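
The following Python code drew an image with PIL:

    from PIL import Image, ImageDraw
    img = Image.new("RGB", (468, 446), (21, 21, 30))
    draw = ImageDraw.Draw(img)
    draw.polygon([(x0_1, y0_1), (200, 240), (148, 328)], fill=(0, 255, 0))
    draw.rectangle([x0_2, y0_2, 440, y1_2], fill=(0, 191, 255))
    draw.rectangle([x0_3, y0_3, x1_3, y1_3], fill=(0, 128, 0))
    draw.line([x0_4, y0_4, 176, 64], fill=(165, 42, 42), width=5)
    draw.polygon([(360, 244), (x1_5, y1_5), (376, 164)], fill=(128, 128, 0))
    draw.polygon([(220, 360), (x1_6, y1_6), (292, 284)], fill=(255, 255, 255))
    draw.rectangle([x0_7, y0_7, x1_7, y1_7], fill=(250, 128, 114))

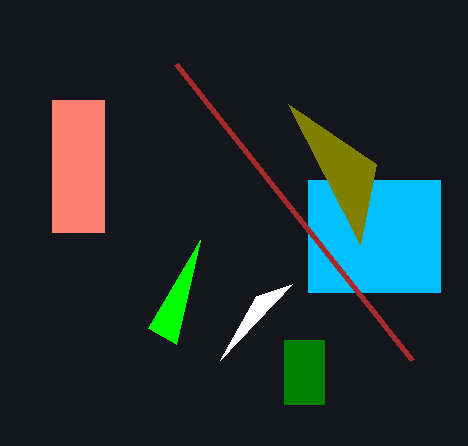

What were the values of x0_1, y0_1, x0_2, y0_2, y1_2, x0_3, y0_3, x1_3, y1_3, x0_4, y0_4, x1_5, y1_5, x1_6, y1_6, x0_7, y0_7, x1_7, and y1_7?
x0_1 = 176; y0_1 = 344; x0_2 = 308; y0_2 = 180; y1_2 = 292; x0_3 = 284; y0_3 = 340; x1_3 = 324; y1_3 = 404; x0_4 = 412; y0_4 = 360; x1_5 = 288; y1_5 = 104; x1_6 = 256; y1_6 = 296; x0_7 = 52; y0_7 = 100; x1_7 = 104; y1_7 = 232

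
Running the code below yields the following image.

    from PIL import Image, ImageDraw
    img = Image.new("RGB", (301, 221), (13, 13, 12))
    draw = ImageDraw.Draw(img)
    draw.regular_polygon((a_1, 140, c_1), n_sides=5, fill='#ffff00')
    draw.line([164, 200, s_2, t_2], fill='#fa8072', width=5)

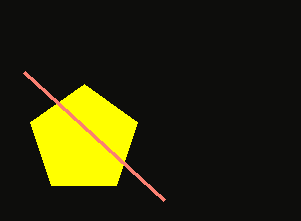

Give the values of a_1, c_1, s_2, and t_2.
a_1 = 84
c_1 = 56
s_2 = 24
t_2 = 72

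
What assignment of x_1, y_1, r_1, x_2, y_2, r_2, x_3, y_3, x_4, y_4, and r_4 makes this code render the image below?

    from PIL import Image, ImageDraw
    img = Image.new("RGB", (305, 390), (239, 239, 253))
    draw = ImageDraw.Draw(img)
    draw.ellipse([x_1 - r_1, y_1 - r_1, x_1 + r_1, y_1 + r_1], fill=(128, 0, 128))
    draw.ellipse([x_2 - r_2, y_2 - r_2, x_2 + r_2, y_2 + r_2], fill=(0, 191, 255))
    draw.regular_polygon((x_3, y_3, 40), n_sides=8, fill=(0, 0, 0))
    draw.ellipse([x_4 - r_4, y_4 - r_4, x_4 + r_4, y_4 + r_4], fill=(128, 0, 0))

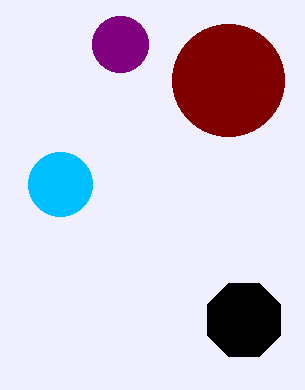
x_1 = 120
y_1 = 44
r_1 = 28
x_2 = 60
y_2 = 184
r_2 = 32
x_3 = 244
y_3 = 320
x_4 = 228
y_4 = 80
r_4 = 56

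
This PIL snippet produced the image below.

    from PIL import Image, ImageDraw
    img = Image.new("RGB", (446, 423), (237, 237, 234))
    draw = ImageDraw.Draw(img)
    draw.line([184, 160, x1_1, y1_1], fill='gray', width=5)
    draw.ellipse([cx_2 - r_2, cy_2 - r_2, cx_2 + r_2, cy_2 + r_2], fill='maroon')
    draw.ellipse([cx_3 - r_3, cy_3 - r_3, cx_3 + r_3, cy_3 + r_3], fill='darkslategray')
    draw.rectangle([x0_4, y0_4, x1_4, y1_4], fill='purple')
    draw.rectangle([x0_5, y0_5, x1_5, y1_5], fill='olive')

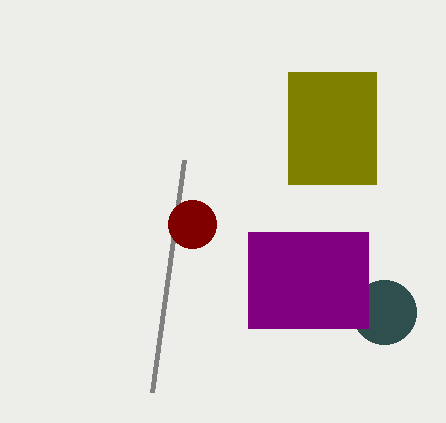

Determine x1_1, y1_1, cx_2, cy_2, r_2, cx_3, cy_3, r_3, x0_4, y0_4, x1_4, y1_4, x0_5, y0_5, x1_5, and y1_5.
x1_1 = 152
y1_1 = 392
cx_2 = 192
cy_2 = 224
r_2 = 24
cx_3 = 384
cy_3 = 312
r_3 = 32
x0_4 = 248
y0_4 = 232
x1_4 = 368
y1_4 = 328
x0_5 = 288
y0_5 = 72
x1_5 = 376
y1_5 = 184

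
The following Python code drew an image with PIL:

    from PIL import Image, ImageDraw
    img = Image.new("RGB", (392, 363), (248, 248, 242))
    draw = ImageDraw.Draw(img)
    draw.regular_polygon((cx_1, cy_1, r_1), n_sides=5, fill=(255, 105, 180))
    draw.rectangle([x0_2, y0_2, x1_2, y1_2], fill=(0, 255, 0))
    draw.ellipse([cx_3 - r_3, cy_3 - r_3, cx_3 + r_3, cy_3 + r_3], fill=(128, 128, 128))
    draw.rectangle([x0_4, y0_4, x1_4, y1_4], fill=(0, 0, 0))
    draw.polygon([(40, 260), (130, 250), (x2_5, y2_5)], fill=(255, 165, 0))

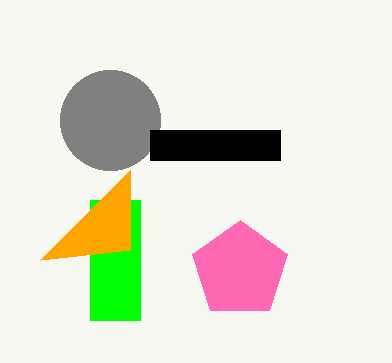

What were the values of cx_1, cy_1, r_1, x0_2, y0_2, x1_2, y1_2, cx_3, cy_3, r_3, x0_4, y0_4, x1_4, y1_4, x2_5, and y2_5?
cx_1 = 240, cy_1 = 270, r_1 = 50, x0_2 = 90, y0_2 = 200, x1_2 = 140, y1_2 = 320, cx_3 = 110, cy_3 = 120, r_3 = 50, x0_4 = 150, y0_4 = 130, x1_4 = 280, y1_4 = 160, x2_5 = 130, y2_5 = 170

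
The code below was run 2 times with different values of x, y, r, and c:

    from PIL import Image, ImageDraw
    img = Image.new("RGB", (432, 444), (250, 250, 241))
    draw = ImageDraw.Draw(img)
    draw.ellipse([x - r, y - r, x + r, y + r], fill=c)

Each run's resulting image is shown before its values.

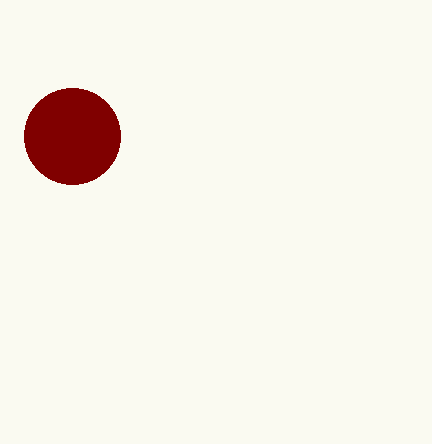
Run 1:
x = 72
y = 136
r = 48
c = 'maroon'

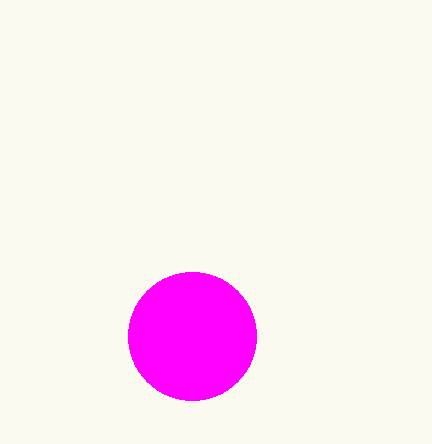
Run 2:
x = 192, y = 336, r = 64, c = 'magenta'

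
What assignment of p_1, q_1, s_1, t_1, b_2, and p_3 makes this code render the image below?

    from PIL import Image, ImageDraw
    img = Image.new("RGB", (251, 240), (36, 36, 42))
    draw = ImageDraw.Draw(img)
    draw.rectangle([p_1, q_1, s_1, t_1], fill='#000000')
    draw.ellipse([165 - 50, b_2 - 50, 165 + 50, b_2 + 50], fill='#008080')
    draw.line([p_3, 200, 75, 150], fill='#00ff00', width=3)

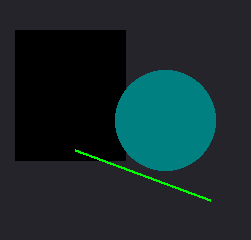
p_1 = 15; q_1 = 30; s_1 = 125; t_1 = 160; b_2 = 120; p_3 = 210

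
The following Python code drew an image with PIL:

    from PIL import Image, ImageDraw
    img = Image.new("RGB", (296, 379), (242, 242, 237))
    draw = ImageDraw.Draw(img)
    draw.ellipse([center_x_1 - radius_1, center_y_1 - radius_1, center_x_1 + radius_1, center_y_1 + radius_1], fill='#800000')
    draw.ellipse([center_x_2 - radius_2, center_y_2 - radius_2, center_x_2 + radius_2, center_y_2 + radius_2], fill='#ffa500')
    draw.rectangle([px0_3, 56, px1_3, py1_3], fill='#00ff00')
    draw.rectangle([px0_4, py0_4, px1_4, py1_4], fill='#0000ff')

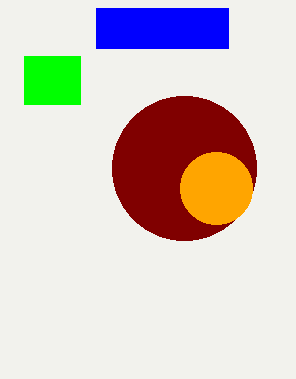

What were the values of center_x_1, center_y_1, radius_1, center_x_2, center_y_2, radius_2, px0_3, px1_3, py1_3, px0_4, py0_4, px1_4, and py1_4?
center_x_1 = 184, center_y_1 = 168, radius_1 = 72, center_x_2 = 216, center_y_2 = 188, radius_2 = 36, px0_3 = 24, px1_3 = 80, py1_3 = 104, px0_4 = 96, py0_4 = 8, px1_4 = 228, py1_4 = 48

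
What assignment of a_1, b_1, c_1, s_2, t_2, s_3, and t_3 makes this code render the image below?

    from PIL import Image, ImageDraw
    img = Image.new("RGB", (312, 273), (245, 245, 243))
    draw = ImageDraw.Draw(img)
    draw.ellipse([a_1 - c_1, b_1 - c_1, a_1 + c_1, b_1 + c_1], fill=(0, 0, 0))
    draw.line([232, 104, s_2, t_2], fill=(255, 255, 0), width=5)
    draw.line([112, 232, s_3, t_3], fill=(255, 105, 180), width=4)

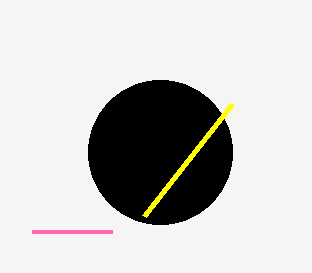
a_1 = 160, b_1 = 152, c_1 = 72, s_2 = 144, t_2 = 216, s_3 = 32, t_3 = 232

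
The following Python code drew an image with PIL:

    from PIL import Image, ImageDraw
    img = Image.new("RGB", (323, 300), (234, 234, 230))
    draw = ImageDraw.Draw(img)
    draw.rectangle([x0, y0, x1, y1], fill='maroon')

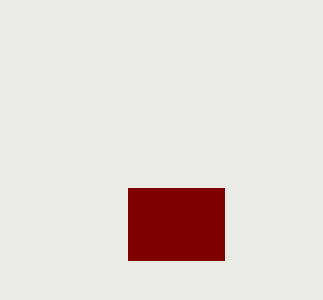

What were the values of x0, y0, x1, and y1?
x0 = 128, y0 = 188, x1 = 224, y1 = 260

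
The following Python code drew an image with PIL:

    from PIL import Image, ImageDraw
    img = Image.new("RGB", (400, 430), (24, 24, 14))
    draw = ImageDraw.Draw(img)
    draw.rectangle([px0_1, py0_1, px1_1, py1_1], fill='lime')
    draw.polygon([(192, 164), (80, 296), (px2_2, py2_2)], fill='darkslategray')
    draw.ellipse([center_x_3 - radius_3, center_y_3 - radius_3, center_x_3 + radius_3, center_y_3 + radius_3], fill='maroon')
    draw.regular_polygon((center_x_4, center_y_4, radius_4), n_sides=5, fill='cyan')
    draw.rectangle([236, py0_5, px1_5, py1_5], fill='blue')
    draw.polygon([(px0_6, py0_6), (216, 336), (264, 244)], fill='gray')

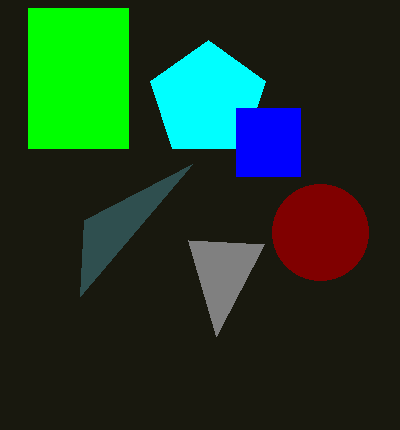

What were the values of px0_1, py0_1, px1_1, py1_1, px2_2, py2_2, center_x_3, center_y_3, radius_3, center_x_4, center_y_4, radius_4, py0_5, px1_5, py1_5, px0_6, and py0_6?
px0_1 = 28, py0_1 = 8, px1_1 = 128, py1_1 = 148, px2_2 = 84, py2_2 = 220, center_x_3 = 320, center_y_3 = 232, radius_3 = 48, center_x_4 = 208, center_y_4 = 100, radius_4 = 60, py0_5 = 108, px1_5 = 300, py1_5 = 176, px0_6 = 188, py0_6 = 240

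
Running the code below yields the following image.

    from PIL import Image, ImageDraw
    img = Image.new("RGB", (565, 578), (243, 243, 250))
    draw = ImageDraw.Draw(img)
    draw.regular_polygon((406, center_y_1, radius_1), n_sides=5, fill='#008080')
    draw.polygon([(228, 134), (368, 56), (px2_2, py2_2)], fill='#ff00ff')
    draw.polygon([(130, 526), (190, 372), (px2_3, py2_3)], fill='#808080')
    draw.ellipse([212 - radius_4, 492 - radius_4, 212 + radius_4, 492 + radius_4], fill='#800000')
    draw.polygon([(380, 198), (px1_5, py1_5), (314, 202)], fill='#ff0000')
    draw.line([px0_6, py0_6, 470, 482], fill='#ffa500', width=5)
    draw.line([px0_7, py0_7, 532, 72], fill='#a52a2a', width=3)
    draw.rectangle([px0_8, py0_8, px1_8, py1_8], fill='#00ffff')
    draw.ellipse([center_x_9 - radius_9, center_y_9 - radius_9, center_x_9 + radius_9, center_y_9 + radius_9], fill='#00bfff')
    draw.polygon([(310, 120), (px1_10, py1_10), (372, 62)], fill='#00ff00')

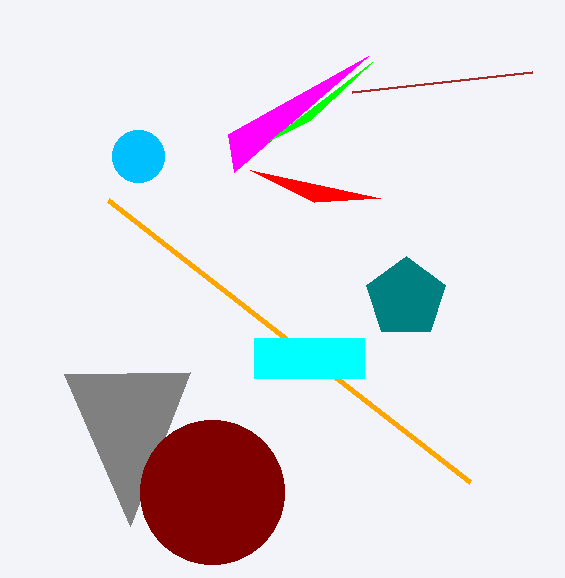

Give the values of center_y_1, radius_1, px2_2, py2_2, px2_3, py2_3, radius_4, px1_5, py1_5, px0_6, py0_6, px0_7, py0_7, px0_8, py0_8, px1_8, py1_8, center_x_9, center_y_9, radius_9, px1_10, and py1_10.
center_y_1 = 298; radius_1 = 42; px2_2 = 234; py2_2 = 172; px2_3 = 64; py2_3 = 374; radius_4 = 72; px1_5 = 250; py1_5 = 170; px0_6 = 108; py0_6 = 200; px0_7 = 352; py0_7 = 92; px0_8 = 254; py0_8 = 338; px1_8 = 364; py1_8 = 378; center_x_9 = 138; center_y_9 = 156; radius_9 = 26; px1_10 = 270; py1_10 = 140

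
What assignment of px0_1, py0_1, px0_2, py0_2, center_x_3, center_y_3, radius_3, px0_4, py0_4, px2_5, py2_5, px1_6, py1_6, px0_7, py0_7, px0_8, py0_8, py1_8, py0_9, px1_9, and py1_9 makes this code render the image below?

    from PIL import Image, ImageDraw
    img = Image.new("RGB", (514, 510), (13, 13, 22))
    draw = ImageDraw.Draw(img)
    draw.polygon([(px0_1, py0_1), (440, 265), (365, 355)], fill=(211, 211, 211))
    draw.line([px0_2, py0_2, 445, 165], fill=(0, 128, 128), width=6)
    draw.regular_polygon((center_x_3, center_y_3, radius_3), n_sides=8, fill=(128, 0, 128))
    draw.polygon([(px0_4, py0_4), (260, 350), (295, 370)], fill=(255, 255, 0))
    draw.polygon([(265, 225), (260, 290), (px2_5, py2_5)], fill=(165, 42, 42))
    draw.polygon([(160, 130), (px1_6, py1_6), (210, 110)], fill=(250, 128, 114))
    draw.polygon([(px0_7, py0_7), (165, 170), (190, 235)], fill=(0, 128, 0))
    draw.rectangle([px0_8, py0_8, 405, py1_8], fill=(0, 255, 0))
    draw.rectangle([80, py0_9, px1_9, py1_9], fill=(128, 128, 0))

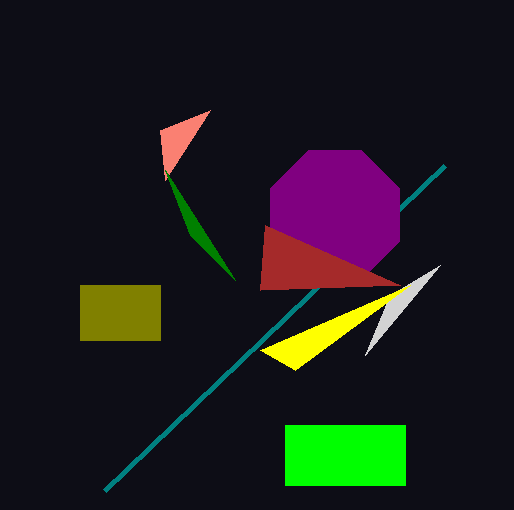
px0_1 = 390; py0_1 = 295; px0_2 = 105; py0_2 = 490; center_x_3 = 335; center_y_3 = 215; radius_3 = 70; px0_4 = 410; py0_4 = 285; px2_5 = 400; py2_5 = 285; px1_6 = 165; py1_6 = 180; px0_7 = 235; py0_7 = 280; px0_8 = 285; py0_8 = 425; py1_8 = 485; py0_9 = 285; px1_9 = 160; py1_9 = 340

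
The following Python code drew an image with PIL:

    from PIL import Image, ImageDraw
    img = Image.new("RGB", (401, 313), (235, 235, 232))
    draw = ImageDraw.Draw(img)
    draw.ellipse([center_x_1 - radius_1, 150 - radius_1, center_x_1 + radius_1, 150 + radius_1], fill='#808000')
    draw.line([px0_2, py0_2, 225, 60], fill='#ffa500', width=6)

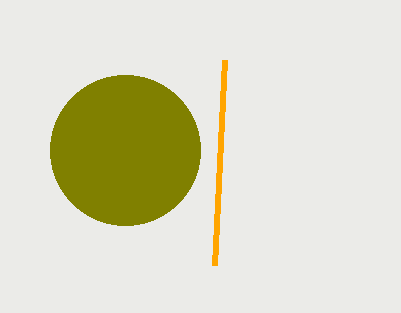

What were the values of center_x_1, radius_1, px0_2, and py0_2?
center_x_1 = 125; radius_1 = 75; px0_2 = 215; py0_2 = 265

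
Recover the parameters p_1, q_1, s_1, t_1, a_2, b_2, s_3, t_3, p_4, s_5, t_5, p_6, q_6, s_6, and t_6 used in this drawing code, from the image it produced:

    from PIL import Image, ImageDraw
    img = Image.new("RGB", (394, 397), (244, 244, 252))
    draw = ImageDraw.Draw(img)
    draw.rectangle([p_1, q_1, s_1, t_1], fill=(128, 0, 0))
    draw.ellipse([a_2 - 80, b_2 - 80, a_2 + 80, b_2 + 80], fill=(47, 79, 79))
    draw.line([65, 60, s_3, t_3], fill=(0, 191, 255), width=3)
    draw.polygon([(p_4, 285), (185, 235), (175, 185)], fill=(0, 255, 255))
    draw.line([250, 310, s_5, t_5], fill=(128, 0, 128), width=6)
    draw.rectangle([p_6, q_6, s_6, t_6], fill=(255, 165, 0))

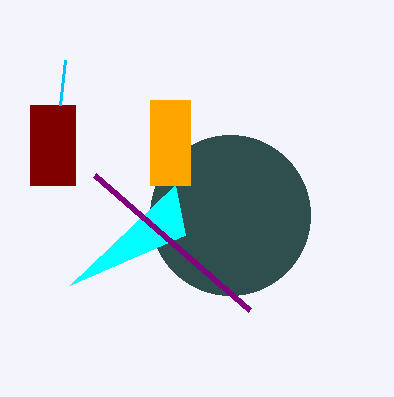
p_1 = 30; q_1 = 105; s_1 = 75; t_1 = 185; a_2 = 230; b_2 = 215; s_3 = 60; t_3 = 105; p_4 = 70; s_5 = 95; t_5 = 175; p_6 = 150; q_6 = 100; s_6 = 190; t_6 = 185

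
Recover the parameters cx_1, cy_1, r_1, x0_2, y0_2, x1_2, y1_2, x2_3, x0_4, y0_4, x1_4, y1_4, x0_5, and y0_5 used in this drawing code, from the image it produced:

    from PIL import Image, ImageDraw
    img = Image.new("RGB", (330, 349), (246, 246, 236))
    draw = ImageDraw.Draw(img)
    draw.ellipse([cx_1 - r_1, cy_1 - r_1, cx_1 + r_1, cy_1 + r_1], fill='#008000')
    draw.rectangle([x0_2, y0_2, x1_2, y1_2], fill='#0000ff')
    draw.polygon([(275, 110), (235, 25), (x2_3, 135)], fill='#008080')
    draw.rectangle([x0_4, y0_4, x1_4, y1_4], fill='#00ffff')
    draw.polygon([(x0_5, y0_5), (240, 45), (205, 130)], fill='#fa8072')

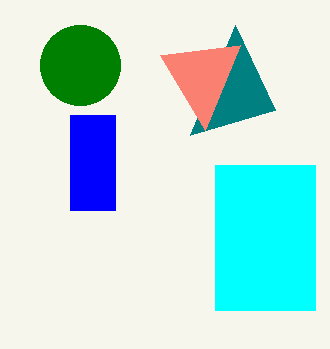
cx_1 = 80; cy_1 = 65; r_1 = 40; x0_2 = 70; y0_2 = 115; x1_2 = 115; y1_2 = 210; x2_3 = 190; x0_4 = 215; y0_4 = 165; x1_4 = 315; y1_4 = 310; x0_5 = 160; y0_5 = 55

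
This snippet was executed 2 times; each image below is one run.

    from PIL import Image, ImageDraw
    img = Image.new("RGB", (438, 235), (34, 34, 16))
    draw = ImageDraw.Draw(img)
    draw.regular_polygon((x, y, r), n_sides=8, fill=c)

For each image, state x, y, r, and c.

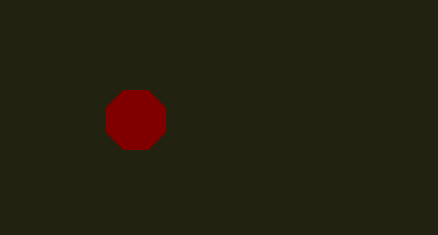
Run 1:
x = 136; y = 120; r = 32; c = 'maroon'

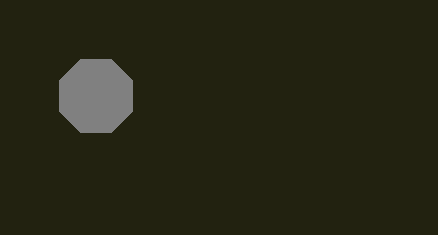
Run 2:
x = 96
y = 96
r = 40
c = 'gray'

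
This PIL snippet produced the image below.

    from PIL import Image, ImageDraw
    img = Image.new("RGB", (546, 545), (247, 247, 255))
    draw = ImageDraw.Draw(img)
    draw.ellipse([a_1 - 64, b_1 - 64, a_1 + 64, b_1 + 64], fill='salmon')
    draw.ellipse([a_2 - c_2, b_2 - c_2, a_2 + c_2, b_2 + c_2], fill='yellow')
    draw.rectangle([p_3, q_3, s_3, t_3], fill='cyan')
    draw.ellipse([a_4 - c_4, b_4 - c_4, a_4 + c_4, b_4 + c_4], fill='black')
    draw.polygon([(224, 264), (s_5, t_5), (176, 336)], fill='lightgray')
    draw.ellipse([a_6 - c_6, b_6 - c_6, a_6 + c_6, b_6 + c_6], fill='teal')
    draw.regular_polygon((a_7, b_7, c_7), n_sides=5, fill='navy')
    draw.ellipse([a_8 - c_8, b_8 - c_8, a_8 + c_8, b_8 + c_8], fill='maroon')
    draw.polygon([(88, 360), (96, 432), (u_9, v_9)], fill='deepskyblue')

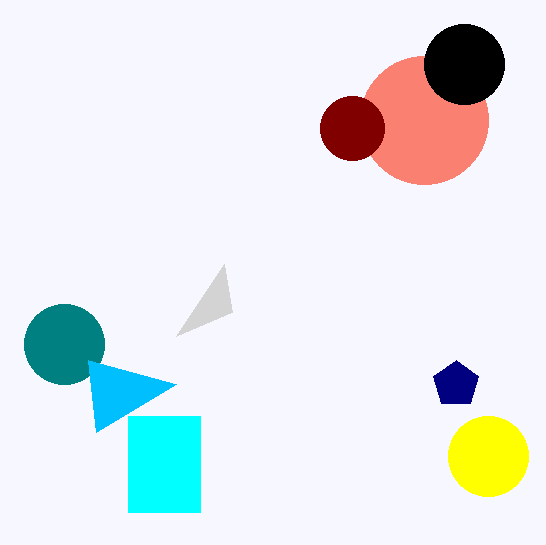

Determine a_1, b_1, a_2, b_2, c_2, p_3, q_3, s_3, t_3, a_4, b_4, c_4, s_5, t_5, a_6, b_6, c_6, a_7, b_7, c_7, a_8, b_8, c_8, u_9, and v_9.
a_1 = 424; b_1 = 120; a_2 = 488; b_2 = 456; c_2 = 40; p_3 = 128; q_3 = 416; s_3 = 200; t_3 = 512; a_4 = 464; b_4 = 64; c_4 = 40; s_5 = 232; t_5 = 312; a_6 = 64; b_6 = 344; c_6 = 40; a_7 = 456; b_7 = 384; c_7 = 24; a_8 = 352; b_8 = 128; c_8 = 32; u_9 = 176; v_9 = 384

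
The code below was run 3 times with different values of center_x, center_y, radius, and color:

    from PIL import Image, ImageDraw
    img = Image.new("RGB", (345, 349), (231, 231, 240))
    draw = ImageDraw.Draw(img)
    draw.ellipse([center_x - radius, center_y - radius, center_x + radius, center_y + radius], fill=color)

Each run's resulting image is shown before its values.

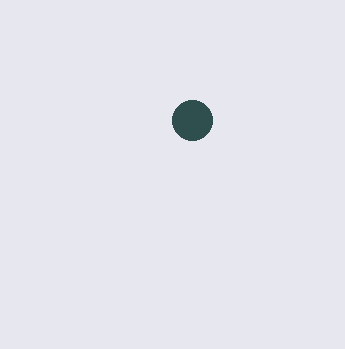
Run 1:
center_x = 192; center_y = 120; radius = 20; color = 'darkslategray'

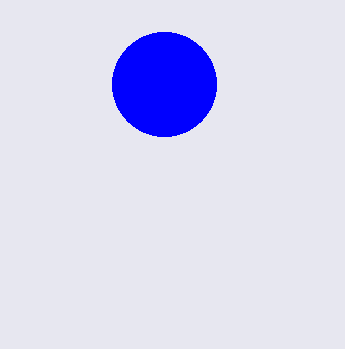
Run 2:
center_x = 164; center_y = 84; radius = 52; color = 'blue'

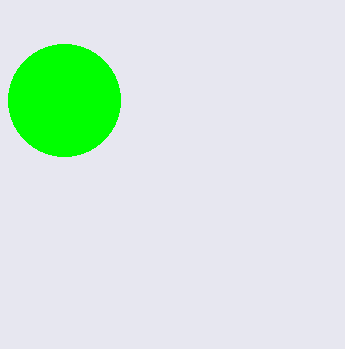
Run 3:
center_x = 64; center_y = 100; radius = 56; color = 'lime'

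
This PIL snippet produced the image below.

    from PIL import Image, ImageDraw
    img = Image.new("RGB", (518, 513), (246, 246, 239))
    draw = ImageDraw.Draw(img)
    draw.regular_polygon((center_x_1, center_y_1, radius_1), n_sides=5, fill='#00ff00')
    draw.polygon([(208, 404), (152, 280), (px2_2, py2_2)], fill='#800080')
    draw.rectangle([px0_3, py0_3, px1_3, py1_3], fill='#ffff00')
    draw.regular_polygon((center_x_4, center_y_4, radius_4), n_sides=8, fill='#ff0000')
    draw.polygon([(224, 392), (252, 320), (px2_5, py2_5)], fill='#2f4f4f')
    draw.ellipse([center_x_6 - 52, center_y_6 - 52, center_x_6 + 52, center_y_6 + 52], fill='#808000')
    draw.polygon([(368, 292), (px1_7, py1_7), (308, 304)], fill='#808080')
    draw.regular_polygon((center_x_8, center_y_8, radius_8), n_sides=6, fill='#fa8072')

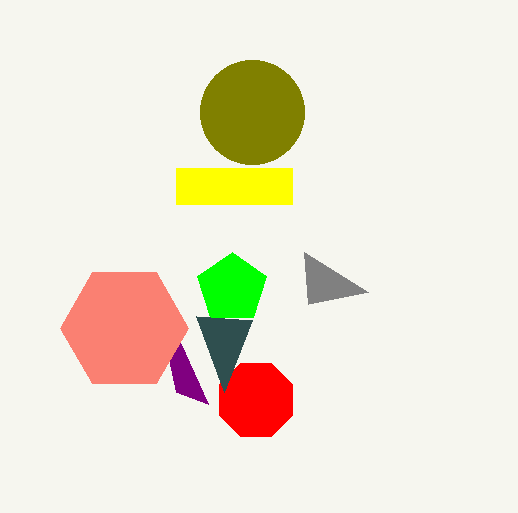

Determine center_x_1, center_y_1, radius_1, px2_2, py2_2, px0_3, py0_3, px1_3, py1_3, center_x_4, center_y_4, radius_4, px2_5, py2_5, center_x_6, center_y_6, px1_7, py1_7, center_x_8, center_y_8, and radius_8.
center_x_1 = 232, center_y_1 = 288, radius_1 = 36, px2_2 = 176, py2_2 = 392, px0_3 = 176, py0_3 = 168, px1_3 = 292, py1_3 = 204, center_x_4 = 256, center_y_4 = 400, radius_4 = 40, px2_5 = 196, py2_5 = 316, center_x_6 = 252, center_y_6 = 112, px1_7 = 304, py1_7 = 252, center_x_8 = 124, center_y_8 = 328, radius_8 = 64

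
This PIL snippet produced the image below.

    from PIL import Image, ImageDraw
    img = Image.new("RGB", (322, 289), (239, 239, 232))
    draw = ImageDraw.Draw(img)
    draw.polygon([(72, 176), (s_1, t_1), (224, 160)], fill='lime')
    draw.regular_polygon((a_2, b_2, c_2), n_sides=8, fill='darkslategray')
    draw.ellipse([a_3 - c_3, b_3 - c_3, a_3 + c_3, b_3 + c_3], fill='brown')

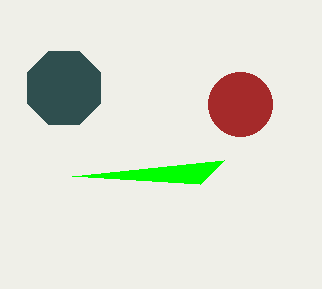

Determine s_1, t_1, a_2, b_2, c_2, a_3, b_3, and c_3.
s_1 = 200, t_1 = 184, a_2 = 64, b_2 = 88, c_2 = 40, a_3 = 240, b_3 = 104, c_3 = 32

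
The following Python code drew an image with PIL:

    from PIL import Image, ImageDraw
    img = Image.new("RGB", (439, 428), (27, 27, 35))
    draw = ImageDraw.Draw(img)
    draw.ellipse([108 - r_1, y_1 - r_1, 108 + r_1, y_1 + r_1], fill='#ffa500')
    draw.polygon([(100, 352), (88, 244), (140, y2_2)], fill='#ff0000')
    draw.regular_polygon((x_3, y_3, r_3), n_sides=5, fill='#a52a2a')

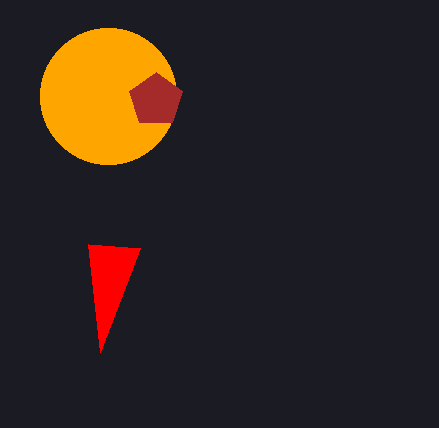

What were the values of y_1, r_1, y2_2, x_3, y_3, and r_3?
y_1 = 96, r_1 = 68, y2_2 = 248, x_3 = 156, y_3 = 100, r_3 = 28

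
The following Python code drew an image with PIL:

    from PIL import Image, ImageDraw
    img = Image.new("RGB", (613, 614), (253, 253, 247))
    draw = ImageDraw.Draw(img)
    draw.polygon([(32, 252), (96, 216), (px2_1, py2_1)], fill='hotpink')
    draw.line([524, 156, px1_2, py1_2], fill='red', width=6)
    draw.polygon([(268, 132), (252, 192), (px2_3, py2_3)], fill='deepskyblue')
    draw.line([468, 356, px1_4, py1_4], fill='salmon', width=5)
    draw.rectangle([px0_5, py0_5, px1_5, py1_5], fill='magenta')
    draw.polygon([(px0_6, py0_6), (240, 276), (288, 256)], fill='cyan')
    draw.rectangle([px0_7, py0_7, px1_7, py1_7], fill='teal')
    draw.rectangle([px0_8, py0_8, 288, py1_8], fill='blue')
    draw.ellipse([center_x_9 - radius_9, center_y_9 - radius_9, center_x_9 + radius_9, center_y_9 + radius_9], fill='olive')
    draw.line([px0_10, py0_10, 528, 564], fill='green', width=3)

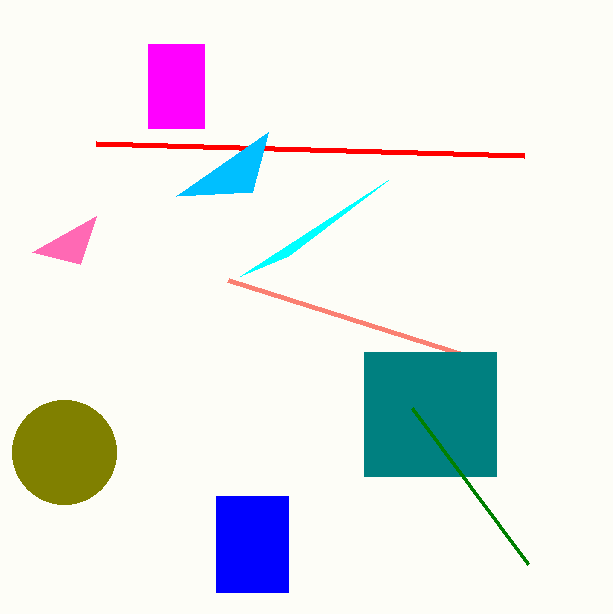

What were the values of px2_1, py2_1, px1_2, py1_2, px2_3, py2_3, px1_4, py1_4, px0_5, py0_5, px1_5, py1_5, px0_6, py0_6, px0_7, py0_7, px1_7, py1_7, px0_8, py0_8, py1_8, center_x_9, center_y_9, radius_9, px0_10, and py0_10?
px2_1 = 80, py2_1 = 264, px1_2 = 96, py1_2 = 144, px2_3 = 176, py2_3 = 196, px1_4 = 228, py1_4 = 280, px0_5 = 148, py0_5 = 44, px1_5 = 204, py1_5 = 128, px0_6 = 388, py0_6 = 180, px0_7 = 364, py0_7 = 352, px1_7 = 496, py1_7 = 476, px0_8 = 216, py0_8 = 496, py1_8 = 592, center_x_9 = 64, center_y_9 = 452, radius_9 = 52, px0_10 = 412, py0_10 = 408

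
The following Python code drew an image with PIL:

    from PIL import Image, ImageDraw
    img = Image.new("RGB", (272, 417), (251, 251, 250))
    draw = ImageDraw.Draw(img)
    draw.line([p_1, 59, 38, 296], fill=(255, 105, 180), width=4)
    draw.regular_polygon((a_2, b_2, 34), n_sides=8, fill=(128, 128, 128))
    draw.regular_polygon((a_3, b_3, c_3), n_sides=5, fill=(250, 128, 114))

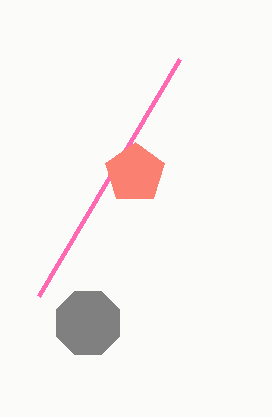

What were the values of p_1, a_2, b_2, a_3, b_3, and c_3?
p_1 = 179
a_2 = 88
b_2 = 323
a_3 = 135
b_3 = 173
c_3 = 31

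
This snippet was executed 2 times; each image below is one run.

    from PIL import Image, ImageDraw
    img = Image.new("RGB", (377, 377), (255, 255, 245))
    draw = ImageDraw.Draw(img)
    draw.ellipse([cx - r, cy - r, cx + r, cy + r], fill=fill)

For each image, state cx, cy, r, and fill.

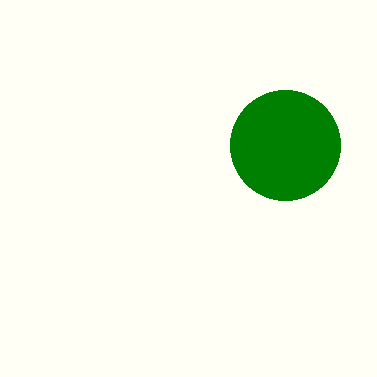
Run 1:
cx = 285
cy = 145
r = 55
fill = 'green'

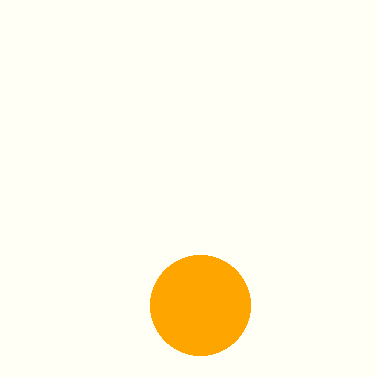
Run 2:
cx = 200, cy = 305, r = 50, fill = 'orange'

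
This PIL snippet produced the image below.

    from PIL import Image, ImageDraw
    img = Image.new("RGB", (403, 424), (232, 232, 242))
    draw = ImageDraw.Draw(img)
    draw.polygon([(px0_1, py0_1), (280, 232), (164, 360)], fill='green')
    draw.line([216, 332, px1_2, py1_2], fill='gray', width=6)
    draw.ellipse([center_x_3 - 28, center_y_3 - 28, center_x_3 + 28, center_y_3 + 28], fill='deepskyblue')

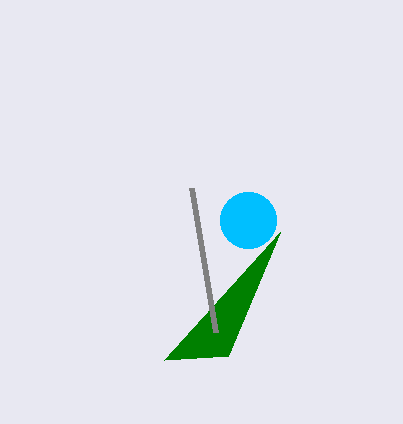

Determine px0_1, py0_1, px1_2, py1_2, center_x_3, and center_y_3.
px0_1 = 228
py0_1 = 356
px1_2 = 192
py1_2 = 188
center_x_3 = 248
center_y_3 = 220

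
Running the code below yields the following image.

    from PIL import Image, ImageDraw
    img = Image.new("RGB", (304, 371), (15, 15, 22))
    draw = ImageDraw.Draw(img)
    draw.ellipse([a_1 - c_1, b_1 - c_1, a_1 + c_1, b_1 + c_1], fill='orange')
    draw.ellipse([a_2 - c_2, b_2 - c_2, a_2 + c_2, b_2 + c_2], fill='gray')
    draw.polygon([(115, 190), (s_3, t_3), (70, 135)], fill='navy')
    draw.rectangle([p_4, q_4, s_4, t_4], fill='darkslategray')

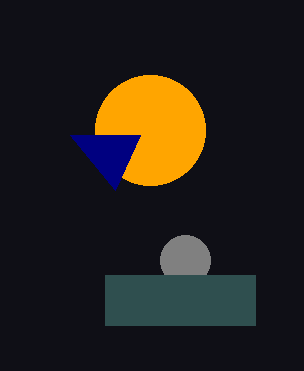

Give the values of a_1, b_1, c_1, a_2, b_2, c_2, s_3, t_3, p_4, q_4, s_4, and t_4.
a_1 = 150; b_1 = 130; c_1 = 55; a_2 = 185; b_2 = 260; c_2 = 25; s_3 = 140; t_3 = 135; p_4 = 105; q_4 = 275; s_4 = 255; t_4 = 325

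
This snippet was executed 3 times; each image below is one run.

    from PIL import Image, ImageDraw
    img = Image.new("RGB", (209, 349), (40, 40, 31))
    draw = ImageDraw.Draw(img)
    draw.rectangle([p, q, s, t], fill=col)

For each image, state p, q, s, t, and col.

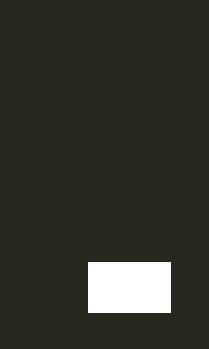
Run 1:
p = 88; q = 262; s = 170; t = 312; col = 'white'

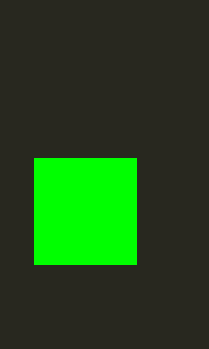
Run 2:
p = 34; q = 158; s = 136; t = 264; col = 'lime'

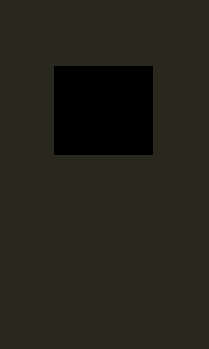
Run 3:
p = 54, q = 66, s = 152, t = 154, col = 'black'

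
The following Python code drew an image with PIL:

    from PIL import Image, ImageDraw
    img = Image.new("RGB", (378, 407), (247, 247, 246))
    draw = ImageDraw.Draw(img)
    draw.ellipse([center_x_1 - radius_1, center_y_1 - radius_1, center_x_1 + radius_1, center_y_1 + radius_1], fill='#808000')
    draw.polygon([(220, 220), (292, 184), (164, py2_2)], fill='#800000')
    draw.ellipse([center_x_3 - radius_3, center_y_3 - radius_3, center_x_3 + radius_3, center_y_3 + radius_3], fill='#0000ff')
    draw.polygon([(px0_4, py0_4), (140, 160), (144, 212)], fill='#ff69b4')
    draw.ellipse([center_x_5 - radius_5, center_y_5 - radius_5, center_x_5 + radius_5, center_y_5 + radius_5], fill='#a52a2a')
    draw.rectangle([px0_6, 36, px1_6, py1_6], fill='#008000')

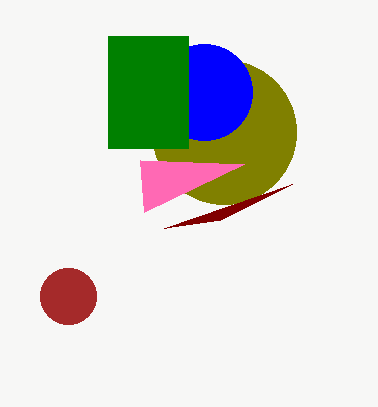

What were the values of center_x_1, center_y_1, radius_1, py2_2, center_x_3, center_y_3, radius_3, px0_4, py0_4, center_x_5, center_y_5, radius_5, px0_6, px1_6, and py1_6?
center_x_1 = 224
center_y_1 = 132
radius_1 = 72
py2_2 = 228
center_x_3 = 204
center_y_3 = 92
radius_3 = 48
px0_4 = 244
py0_4 = 164
center_x_5 = 68
center_y_5 = 296
radius_5 = 28
px0_6 = 108
px1_6 = 188
py1_6 = 148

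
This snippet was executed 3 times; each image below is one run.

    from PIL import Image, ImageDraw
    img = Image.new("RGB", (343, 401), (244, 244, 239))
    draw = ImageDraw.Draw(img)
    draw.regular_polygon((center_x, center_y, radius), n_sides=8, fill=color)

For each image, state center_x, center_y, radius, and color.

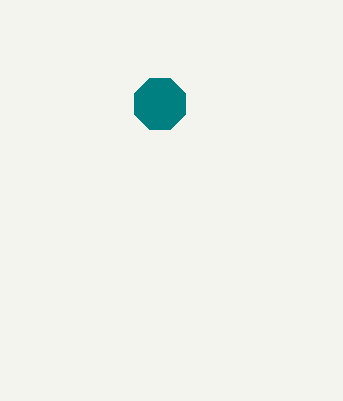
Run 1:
center_x = 160, center_y = 104, radius = 28, color = 'teal'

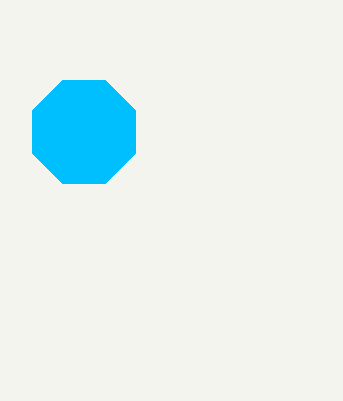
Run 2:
center_x = 84; center_y = 132; radius = 56; color = 'deepskyblue'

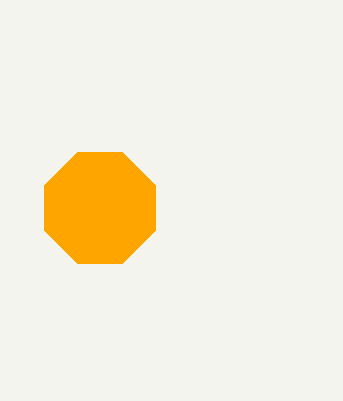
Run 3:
center_x = 100, center_y = 208, radius = 60, color = 'orange'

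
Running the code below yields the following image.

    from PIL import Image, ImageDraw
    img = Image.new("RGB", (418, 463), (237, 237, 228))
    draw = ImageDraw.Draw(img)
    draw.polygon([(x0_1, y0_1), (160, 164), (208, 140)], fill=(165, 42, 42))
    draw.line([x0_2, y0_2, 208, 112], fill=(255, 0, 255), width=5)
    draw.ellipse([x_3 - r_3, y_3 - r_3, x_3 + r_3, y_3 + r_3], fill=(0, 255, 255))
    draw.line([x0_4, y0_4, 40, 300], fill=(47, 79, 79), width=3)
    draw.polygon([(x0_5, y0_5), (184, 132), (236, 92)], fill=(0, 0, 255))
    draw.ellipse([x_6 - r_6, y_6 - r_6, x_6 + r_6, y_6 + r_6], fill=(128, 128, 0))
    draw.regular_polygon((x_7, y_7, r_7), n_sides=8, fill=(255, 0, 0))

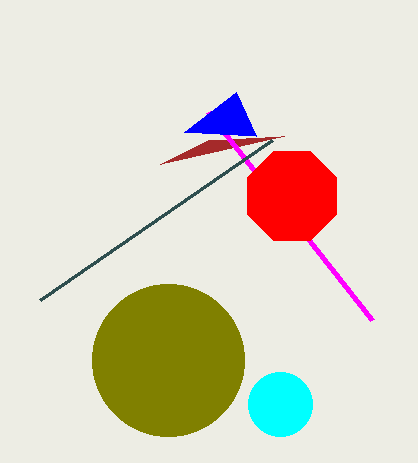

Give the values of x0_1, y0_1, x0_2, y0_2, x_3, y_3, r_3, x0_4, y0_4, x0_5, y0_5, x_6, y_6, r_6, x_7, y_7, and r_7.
x0_1 = 284, y0_1 = 136, x0_2 = 372, y0_2 = 320, x_3 = 280, y_3 = 404, r_3 = 32, x0_4 = 272, y0_4 = 140, x0_5 = 256, y0_5 = 136, x_6 = 168, y_6 = 360, r_6 = 76, x_7 = 292, y_7 = 196, r_7 = 48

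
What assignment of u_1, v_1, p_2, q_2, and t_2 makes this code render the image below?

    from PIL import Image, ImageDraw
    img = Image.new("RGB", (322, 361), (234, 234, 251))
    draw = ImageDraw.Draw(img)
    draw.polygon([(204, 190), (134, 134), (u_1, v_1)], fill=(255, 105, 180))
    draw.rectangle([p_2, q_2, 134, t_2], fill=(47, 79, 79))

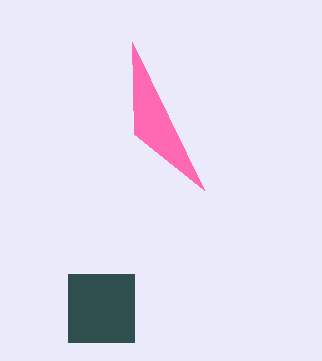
u_1 = 132
v_1 = 42
p_2 = 68
q_2 = 274
t_2 = 342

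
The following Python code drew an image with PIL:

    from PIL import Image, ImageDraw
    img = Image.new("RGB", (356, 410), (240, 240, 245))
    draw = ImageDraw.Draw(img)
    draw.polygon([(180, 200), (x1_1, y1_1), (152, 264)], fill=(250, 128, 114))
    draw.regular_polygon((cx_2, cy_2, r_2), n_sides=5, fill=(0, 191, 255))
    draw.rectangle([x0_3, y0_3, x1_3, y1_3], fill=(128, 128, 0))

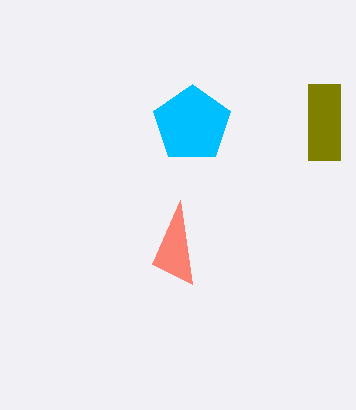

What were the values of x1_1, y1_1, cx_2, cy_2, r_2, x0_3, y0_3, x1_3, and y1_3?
x1_1 = 192; y1_1 = 284; cx_2 = 192; cy_2 = 124; r_2 = 40; x0_3 = 308; y0_3 = 84; x1_3 = 340; y1_3 = 160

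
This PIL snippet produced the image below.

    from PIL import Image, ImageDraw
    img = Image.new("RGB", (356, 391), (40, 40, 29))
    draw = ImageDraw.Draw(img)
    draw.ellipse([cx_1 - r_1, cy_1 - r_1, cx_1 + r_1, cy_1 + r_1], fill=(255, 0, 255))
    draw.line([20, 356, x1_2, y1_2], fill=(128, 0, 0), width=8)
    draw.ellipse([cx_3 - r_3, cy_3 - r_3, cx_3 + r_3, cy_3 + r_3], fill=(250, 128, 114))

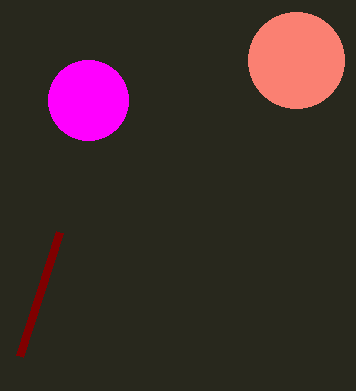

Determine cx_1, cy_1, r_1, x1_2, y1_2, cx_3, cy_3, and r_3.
cx_1 = 88, cy_1 = 100, r_1 = 40, x1_2 = 60, y1_2 = 232, cx_3 = 296, cy_3 = 60, r_3 = 48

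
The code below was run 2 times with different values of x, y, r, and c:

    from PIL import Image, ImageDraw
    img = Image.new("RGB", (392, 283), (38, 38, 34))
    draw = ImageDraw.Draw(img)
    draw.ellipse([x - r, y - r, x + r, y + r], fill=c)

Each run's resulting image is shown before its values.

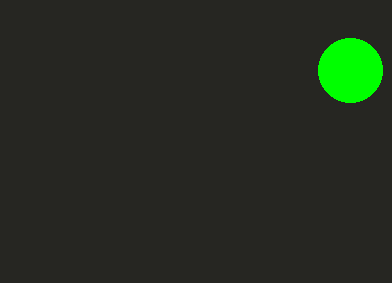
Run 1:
x = 350
y = 70
r = 32
c = 'lime'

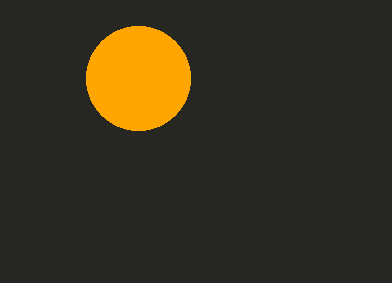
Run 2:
x = 138, y = 78, r = 52, c = 'orange'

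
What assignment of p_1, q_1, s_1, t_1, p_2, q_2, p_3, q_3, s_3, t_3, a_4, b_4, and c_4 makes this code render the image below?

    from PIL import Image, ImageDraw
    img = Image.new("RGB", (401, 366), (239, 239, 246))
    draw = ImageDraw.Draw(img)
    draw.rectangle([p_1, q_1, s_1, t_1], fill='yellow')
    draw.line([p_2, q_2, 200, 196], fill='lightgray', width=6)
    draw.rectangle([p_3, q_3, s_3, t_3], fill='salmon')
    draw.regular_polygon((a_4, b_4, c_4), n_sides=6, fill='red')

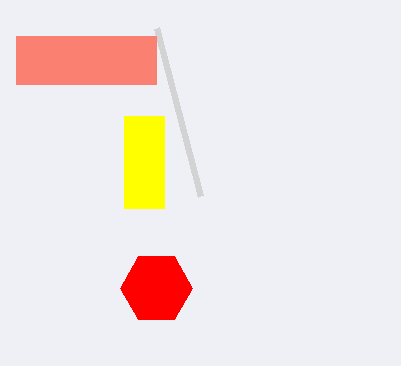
p_1 = 124; q_1 = 116; s_1 = 164; t_1 = 208; p_2 = 156; q_2 = 28; p_3 = 16; q_3 = 36; s_3 = 156; t_3 = 84; a_4 = 156; b_4 = 288; c_4 = 36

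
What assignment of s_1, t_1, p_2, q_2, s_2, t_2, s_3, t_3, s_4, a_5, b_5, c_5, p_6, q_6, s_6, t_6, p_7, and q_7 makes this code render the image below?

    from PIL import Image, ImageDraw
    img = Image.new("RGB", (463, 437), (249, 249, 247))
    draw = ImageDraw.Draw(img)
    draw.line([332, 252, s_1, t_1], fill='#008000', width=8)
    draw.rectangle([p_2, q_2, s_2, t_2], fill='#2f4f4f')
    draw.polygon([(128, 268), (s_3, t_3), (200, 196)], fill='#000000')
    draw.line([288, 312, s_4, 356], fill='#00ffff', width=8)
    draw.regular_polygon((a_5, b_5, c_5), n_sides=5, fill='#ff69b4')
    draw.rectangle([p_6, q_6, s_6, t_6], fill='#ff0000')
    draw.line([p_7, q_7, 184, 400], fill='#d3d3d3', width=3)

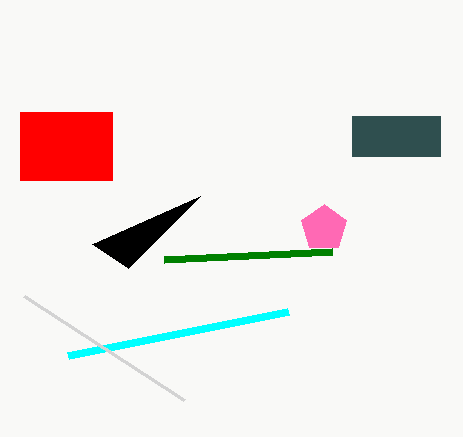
s_1 = 164; t_1 = 260; p_2 = 352; q_2 = 116; s_2 = 440; t_2 = 156; s_3 = 92; t_3 = 244; s_4 = 68; a_5 = 324; b_5 = 228; c_5 = 24; p_6 = 20; q_6 = 112; s_6 = 112; t_6 = 180; p_7 = 24; q_7 = 296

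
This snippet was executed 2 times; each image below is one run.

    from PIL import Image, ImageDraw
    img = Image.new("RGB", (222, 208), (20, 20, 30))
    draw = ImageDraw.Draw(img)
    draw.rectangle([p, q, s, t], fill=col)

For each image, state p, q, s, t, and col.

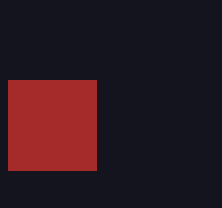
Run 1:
p = 8; q = 80; s = 96; t = 170; col = 'brown'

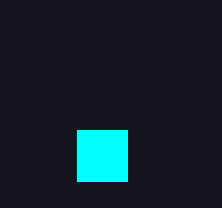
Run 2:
p = 77
q = 130
s = 127
t = 181
col = 'cyan'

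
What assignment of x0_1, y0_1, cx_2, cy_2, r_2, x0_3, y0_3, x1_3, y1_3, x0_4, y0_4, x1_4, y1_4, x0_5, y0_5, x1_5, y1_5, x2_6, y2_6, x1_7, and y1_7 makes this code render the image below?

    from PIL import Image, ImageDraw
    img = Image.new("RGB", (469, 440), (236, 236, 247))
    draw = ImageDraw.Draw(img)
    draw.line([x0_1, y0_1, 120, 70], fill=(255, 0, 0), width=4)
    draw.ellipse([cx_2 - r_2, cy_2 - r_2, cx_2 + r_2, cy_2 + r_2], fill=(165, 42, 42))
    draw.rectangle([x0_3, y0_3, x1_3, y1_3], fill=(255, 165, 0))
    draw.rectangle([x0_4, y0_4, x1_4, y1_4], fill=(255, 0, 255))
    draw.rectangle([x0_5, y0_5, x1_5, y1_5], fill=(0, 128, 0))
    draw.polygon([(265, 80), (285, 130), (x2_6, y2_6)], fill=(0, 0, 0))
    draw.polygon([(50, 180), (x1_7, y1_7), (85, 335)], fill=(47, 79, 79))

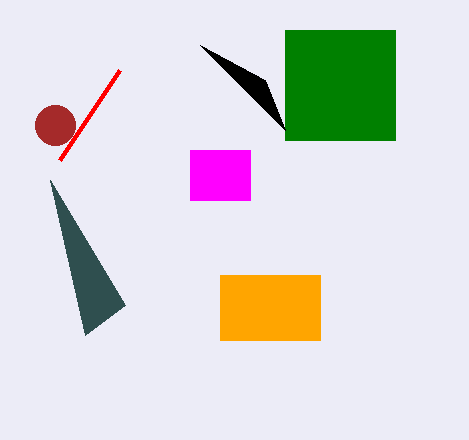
x0_1 = 60, y0_1 = 160, cx_2 = 55, cy_2 = 125, r_2 = 20, x0_3 = 220, y0_3 = 275, x1_3 = 320, y1_3 = 340, x0_4 = 190, y0_4 = 150, x1_4 = 250, y1_4 = 200, x0_5 = 285, y0_5 = 30, x1_5 = 395, y1_5 = 140, x2_6 = 200, y2_6 = 45, x1_7 = 125, y1_7 = 305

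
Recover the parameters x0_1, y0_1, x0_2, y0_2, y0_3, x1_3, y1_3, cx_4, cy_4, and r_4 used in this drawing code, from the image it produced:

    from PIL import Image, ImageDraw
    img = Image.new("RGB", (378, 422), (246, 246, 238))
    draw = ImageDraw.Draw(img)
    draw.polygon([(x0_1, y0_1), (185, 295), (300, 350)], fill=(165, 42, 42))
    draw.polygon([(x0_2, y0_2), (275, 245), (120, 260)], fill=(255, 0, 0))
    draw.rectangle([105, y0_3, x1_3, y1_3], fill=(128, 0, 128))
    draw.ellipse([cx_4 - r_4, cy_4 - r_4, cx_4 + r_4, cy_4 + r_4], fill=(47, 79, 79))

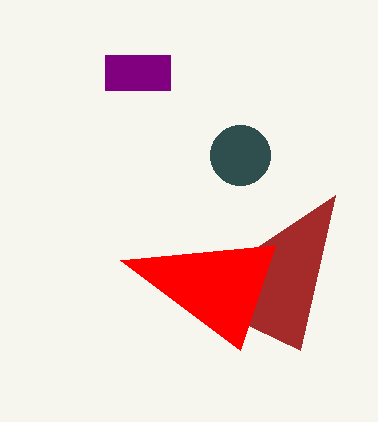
x0_1 = 335, y0_1 = 195, x0_2 = 240, y0_2 = 350, y0_3 = 55, x1_3 = 170, y1_3 = 90, cx_4 = 240, cy_4 = 155, r_4 = 30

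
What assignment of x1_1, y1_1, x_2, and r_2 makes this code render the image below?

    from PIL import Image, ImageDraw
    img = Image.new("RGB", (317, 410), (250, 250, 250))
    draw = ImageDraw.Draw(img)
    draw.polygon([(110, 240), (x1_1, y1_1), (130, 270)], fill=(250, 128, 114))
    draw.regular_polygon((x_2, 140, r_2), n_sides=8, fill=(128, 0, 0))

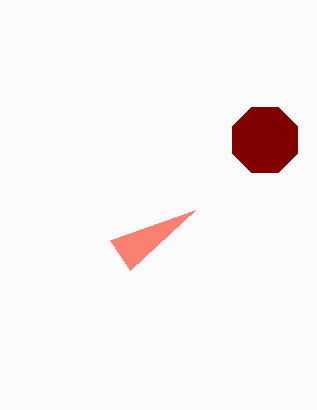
x1_1 = 195, y1_1 = 210, x_2 = 265, r_2 = 35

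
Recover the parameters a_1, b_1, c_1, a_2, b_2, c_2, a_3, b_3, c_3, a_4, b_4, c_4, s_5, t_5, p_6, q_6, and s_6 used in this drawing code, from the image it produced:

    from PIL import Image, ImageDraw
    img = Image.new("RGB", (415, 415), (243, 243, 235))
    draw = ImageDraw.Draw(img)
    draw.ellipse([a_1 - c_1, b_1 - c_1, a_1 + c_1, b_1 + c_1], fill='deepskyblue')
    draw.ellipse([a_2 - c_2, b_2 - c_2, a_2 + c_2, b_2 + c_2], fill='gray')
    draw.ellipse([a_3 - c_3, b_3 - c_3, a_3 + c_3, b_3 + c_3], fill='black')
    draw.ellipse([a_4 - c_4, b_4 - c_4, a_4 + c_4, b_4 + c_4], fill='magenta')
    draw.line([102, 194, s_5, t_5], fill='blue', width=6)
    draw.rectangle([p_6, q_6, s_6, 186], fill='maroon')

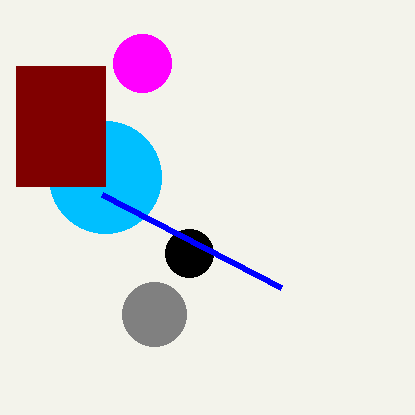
a_1 = 105
b_1 = 177
c_1 = 56
a_2 = 154
b_2 = 314
c_2 = 32
a_3 = 189
b_3 = 253
c_3 = 24
a_4 = 142
b_4 = 63
c_4 = 29
s_5 = 281
t_5 = 287
p_6 = 16
q_6 = 66
s_6 = 105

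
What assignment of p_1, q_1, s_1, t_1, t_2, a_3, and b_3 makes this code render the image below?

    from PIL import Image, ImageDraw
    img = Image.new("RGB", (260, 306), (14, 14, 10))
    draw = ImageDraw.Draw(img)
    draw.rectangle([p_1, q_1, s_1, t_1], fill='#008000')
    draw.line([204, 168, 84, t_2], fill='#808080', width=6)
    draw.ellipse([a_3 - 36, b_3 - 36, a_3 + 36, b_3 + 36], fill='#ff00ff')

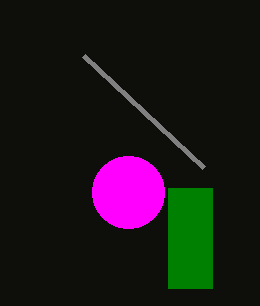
p_1 = 168
q_1 = 188
s_1 = 212
t_1 = 288
t_2 = 56
a_3 = 128
b_3 = 192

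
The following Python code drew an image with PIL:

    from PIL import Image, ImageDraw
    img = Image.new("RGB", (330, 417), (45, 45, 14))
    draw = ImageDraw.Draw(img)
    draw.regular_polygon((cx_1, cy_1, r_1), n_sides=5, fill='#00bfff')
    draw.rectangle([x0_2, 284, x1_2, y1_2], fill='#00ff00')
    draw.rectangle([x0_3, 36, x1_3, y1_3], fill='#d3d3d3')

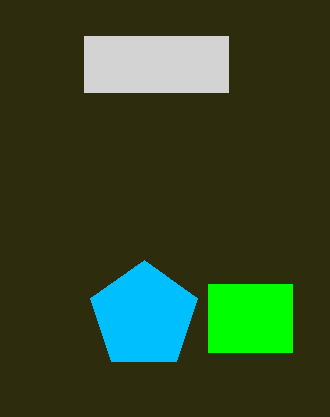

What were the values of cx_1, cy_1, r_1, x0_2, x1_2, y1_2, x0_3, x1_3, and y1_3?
cx_1 = 144, cy_1 = 316, r_1 = 56, x0_2 = 208, x1_2 = 292, y1_2 = 352, x0_3 = 84, x1_3 = 228, y1_3 = 92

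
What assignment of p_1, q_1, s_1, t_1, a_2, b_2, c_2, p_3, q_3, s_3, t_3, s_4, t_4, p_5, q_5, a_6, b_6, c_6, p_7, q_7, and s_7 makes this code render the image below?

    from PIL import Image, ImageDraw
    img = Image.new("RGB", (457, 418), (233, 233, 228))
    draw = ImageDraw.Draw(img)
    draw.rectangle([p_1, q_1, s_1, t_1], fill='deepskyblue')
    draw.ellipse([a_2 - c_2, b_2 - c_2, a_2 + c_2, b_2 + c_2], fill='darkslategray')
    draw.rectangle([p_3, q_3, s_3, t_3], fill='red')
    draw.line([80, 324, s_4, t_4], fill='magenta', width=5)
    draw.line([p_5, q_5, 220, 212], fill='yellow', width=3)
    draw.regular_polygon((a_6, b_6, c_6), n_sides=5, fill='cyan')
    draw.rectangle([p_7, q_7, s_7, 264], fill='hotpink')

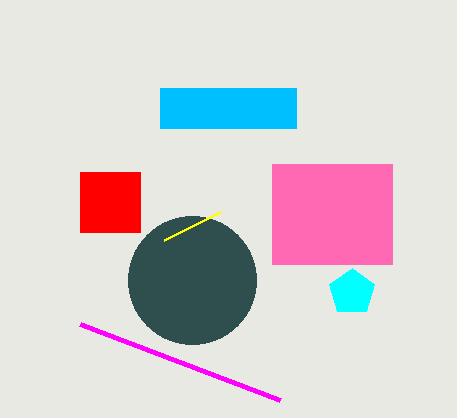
p_1 = 160, q_1 = 88, s_1 = 296, t_1 = 128, a_2 = 192, b_2 = 280, c_2 = 64, p_3 = 80, q_3 = 172, s_3 = 140, t_3 = 232, s_4 = 280, t_4 = 400, p_5 = 164, q_5 = 240, a_6 = 352, b_6 = 292, c_6 = 24, p_7 = 272, q_7 = 164, s_7 = 392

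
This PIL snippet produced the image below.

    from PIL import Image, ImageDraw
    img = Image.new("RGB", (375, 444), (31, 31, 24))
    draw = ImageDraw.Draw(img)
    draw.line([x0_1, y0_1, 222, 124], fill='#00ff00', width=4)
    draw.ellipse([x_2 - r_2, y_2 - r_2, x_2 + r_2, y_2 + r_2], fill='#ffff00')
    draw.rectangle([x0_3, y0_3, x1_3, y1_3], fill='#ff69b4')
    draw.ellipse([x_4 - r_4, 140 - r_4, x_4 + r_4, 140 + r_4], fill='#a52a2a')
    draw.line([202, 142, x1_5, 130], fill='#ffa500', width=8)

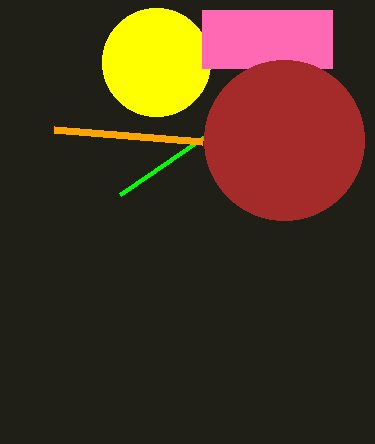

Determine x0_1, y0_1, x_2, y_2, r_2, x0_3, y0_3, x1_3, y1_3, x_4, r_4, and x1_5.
x0_1 = 120; y0_1 = 194; x_2 = 156; y_2 = 62; r_2 = 54; x0_3 = 202; y0_3 = 10; x1_3 = 332; y1_3 = 68; x_4 = 284; r_4 = 80; x1_5 = 54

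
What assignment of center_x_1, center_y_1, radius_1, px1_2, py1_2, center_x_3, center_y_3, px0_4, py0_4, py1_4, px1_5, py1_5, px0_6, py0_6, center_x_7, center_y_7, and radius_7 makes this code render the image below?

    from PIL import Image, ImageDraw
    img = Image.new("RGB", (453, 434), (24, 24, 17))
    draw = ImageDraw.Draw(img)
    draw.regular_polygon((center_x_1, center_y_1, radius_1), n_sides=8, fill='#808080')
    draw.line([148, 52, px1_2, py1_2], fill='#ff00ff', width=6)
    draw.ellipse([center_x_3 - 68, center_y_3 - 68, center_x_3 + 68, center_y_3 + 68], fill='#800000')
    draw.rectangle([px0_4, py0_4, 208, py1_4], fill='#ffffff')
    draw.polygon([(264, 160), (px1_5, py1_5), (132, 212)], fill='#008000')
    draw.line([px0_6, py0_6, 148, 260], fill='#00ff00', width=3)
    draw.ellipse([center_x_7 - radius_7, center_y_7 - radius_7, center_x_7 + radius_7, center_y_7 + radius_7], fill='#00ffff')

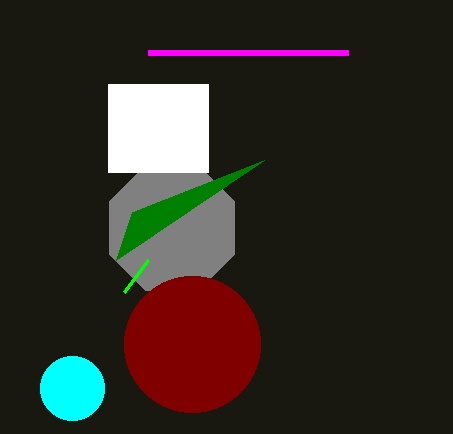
center_x_1 = 172; center_y_1 = 228; radius_1 = 68; px1_2 = 348; py1_2 = 52; center_x_3 = 192; center_y_3 = 344; px0_4 = 108; py0_4 = 84; py1_4 = 172; px1_5 = 116; py1_5 = 260; px0_6 = 124; py0_6 = 292; center_x_7 = 72; center_y_7 = 388; radius_7 = 32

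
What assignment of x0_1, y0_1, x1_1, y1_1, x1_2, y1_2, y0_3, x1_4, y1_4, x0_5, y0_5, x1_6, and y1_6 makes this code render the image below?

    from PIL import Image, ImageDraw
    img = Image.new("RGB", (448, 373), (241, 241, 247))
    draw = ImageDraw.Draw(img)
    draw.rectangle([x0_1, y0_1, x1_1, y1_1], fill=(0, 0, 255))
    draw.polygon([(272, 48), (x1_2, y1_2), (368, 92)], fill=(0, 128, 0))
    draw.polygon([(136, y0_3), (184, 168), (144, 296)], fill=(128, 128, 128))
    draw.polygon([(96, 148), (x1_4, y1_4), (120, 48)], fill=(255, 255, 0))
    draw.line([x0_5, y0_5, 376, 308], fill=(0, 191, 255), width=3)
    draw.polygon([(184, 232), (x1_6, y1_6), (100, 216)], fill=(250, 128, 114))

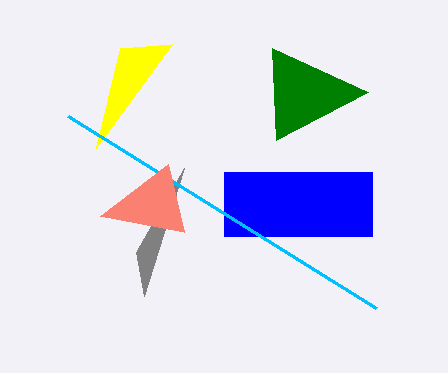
x0_1 = 224, y0_1 = 172, x1_1 = 372, y1_1 = 236, x1_2 = 276, y1_2 = 140, y0_3 = 252, x1_4 = 172, y1_4 = 44, x0_5 = 68, y0_5 = 116, x1_6 = 168, y1_6 = 164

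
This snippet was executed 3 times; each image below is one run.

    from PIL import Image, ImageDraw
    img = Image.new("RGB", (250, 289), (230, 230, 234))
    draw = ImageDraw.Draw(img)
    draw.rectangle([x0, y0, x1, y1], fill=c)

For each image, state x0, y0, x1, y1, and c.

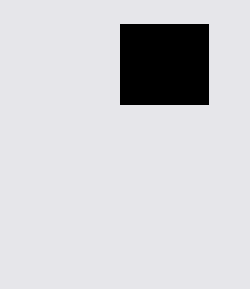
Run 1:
x0 = 120; y0 = 24; x1 = 208; y1 = 104; c = 'black'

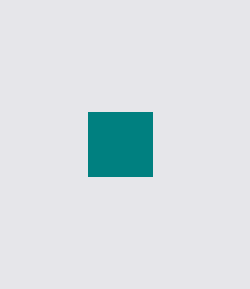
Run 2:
x0 = 88
y0 = 112
x1 = 152
y1 = 176
c = 'teal'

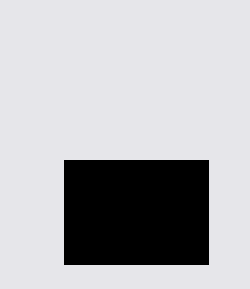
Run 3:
x0 = 64, y0 = 160, x1 = 208, y1 = 264, c = 'black'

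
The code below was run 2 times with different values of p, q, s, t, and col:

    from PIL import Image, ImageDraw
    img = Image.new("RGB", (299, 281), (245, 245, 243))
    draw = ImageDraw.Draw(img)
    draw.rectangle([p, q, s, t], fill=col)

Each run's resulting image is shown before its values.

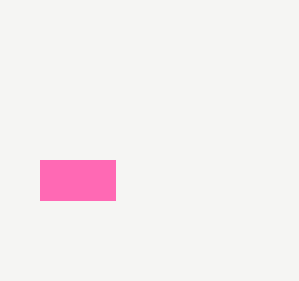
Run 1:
p = 40
q = 160
s = 115
t = 200
col = 'hotpink'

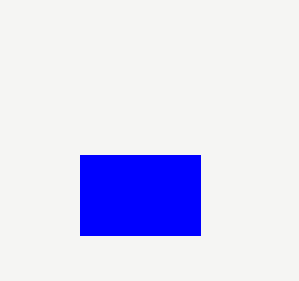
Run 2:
p = 80; q = 155; s = 200; t = 235; col = 'blue'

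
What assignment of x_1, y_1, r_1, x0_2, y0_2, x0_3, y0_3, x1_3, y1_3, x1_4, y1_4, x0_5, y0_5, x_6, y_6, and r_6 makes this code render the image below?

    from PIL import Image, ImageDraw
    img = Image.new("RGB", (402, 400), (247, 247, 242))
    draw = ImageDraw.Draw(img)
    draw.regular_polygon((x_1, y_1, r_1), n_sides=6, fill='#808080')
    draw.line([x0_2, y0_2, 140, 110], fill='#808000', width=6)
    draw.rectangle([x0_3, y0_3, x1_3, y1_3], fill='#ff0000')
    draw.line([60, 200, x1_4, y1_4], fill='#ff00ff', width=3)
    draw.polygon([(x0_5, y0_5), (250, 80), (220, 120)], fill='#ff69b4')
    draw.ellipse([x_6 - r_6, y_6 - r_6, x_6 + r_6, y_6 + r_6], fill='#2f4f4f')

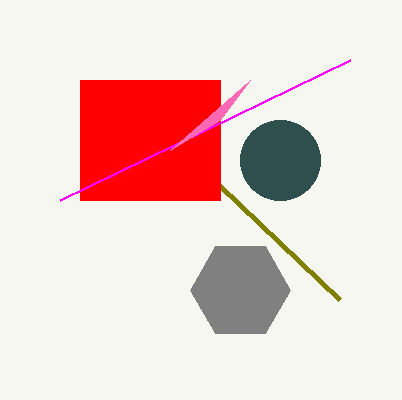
x_1 = 240, y_1 = 290, r_1 = 50, x0_2 = 340, y0_2 = 300, x0_3 = 80, y0_3 = 80, x1_3 = 220, y1_3 = 200, x1_4 = 350, y1_4 = 60, x0_5 = 170, y0_5 = 150, x_6 = 280, y_6 = 160, r_6 = 40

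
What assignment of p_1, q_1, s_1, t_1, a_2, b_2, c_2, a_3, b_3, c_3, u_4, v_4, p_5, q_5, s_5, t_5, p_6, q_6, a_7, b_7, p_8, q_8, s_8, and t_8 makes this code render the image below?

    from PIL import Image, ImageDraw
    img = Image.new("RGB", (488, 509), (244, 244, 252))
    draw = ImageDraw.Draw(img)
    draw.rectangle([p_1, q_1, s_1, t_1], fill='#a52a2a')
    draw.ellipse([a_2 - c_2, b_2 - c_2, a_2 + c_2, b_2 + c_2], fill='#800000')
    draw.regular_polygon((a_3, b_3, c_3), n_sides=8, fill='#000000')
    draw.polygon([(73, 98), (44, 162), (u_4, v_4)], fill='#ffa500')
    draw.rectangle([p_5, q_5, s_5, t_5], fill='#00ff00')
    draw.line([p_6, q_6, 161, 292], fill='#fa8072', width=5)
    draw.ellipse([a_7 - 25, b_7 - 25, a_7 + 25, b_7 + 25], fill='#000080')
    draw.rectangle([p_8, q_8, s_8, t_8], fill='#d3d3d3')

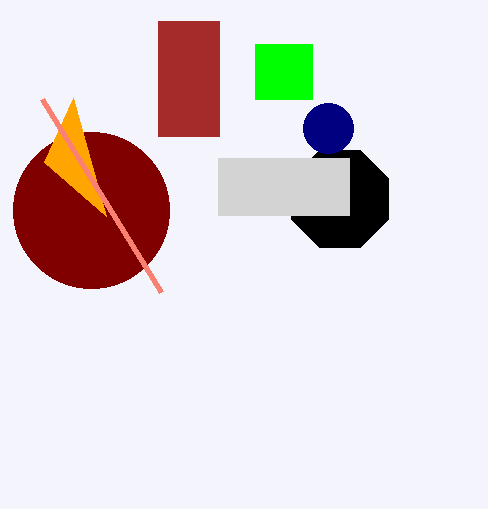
p_1 = 158; q_1 = 21; s_1 = 219; t_1 = 136; a_2 = 91; b_2 = 210; c_2 = 78; a_3 = 340; b_3 = 199; c_3 = 53; u_4 = 106; v_4 = 216; p_5 = 255; q_5 = 44; s_5 = 312; t_5 = 99; p_6 = 42; q_6 = 99; a_7 = 328; b_7 = 128; p_8 = 218; q_8 = 158; s_8 = 349; t_8 = 215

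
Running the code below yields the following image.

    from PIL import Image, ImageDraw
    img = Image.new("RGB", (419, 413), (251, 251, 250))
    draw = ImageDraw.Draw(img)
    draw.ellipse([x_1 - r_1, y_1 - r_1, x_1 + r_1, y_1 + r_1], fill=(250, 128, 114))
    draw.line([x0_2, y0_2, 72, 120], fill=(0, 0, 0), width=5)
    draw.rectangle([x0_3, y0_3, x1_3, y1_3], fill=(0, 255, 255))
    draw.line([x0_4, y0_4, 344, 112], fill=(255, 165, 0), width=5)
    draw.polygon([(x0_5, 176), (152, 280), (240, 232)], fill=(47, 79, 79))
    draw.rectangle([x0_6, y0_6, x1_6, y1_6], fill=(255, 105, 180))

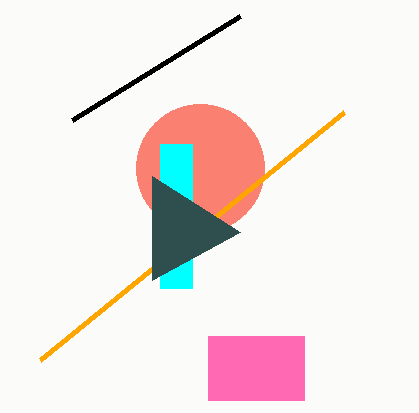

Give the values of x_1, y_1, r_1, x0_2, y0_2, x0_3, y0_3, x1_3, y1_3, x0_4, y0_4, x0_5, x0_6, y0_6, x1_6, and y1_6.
x_1 = 200
y_1 = 168
r_1 = 64
x0_2 = 240
y0_2 = 16
x0_3 = 160
y0_3 = 144
x1_3 = 192
y1_3 = 288
x0_4 = 40
y0_4 = 360
x0_5 = 152
x0_6 = 208
y0_6 = 336
x1_6 = 304
y1_6 = 400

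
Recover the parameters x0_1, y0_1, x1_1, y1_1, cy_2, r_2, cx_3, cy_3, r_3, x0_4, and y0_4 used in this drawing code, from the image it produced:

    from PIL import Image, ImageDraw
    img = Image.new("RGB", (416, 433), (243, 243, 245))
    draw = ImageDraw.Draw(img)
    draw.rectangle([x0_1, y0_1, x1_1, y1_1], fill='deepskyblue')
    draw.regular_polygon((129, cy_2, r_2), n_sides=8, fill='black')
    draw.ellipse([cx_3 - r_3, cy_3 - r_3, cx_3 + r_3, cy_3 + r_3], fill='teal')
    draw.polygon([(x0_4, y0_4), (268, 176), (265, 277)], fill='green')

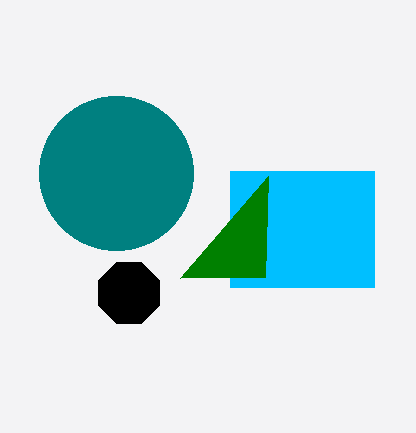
x0_1 = 230; y0_1 = 171; x1_1 = 374; y1_1 = 287; cy_2 = 293; r_2 = 33; cx_3 = 116; cy_3 = 173; r_3 = 77; x0_4 = 180; y0_4 = 278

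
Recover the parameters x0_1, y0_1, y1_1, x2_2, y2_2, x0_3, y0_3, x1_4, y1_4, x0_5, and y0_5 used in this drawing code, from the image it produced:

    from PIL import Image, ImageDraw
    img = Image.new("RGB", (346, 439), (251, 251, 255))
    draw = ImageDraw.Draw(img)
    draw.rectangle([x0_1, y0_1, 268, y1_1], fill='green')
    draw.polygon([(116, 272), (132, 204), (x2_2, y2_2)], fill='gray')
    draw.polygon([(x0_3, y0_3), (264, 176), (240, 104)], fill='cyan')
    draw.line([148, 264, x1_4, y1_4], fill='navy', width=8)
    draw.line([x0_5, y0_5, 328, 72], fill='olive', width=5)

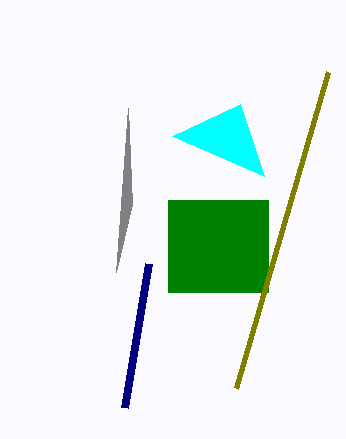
x0_1 = 168; y0_1 = 200; y1_1 = 292; x2_2 = 128; y2_2 = 108; x0_3 = 172; y0_3 = 136; x1_4 = 124; y1_4 = 408; x0_5 = 236; y0_5 = 388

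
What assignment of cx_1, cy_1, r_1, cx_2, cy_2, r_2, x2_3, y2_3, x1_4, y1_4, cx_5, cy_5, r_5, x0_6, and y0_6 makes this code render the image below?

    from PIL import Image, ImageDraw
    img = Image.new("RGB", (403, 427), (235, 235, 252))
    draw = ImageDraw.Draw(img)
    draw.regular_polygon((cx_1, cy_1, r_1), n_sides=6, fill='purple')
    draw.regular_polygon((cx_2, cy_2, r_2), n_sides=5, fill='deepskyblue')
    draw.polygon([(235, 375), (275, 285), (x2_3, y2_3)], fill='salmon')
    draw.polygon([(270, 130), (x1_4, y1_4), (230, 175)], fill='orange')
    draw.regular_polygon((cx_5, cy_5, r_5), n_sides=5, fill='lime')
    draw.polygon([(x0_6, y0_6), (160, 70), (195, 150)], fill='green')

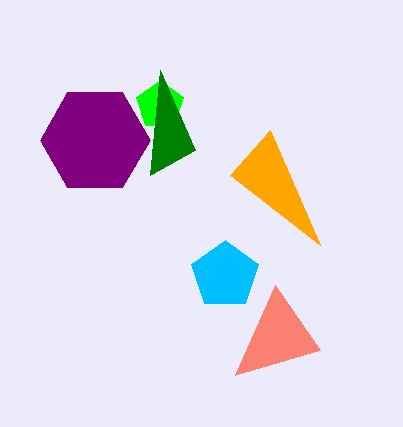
cx_1 = 95
cy_1 = 140
r_1 = 55
cx_2 = 225
cy_2 = 275
r_2 = 35
x2_3 = 320
y2_3 = 350
x1_4 = 320
y1_4 = 245
cx_5 = 160
cy_5 = 105
r_5 = 25
x0_6 = 150
y0_6 = 175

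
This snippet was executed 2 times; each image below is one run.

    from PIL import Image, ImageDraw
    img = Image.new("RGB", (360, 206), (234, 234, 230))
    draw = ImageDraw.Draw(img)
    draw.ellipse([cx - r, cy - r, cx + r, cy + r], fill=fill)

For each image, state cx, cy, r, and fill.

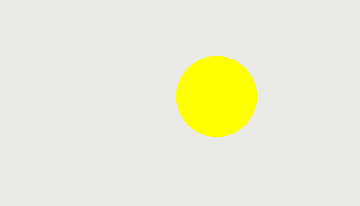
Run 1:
cx = 216
cy = 96
r = 40
fill = 'yellow'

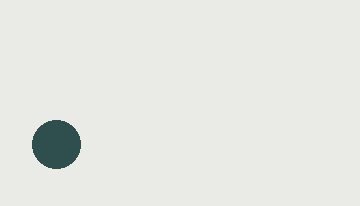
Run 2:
cx = 56
cy = 144
r = 24
fill = 'darkslategray'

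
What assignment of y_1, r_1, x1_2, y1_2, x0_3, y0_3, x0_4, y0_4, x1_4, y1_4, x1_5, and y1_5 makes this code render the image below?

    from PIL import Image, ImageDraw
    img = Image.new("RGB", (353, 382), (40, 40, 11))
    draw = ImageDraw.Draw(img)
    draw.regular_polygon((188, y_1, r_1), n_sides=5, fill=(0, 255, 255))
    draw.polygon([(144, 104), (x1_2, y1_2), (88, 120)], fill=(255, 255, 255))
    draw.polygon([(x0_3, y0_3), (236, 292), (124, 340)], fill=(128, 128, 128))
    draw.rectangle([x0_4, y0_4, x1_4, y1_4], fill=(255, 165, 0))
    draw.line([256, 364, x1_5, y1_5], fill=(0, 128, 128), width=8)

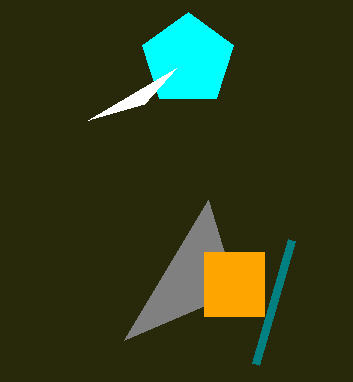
y_1 = 60; r_1 = 48; x1_2 = 176; y1_2 = 68; x0_3 = 208; y0_3 = 200; x0_4 = 204; y0_4 = 252; x1_4 = 264; y1_4 = 316; x1_5 = 292; y1_5 = 240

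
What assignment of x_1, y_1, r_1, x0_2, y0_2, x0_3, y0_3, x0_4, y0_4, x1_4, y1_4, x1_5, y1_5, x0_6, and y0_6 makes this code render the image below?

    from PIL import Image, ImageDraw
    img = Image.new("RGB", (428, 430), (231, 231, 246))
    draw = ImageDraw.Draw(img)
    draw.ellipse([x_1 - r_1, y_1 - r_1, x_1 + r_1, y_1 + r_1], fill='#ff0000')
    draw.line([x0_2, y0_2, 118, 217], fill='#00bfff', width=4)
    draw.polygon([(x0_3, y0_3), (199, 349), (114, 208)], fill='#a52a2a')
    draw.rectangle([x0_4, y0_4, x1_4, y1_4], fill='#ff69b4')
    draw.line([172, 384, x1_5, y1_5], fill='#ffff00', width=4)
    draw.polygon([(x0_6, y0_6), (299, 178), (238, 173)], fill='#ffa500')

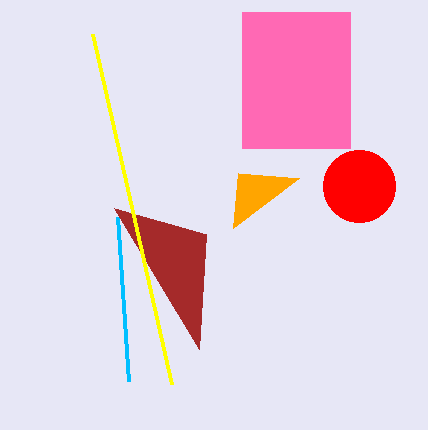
x_1 = 359; y_1 = 186; r_1 = 36; x0_2 = 129; y0_2 = 381; x0_3 = 206; y0_3 = 234; x0_4 = 242; y0_4 = 12; x1_4 = 350; y1_4 = 148; x1_5 = 93; y1_5 = 34; x0_6 = 233; y0_6 = 228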